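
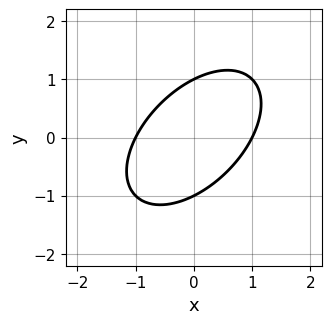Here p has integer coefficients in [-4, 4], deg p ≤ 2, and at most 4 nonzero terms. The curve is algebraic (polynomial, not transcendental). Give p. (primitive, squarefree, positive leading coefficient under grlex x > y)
x^2 - x*y + y^2 - 1

1. The degree is 2 — no degree-1 curve has this shape.
2. From the visible intercepts: the y-axis gridline crossings are at y ∈ {-1, 1}; among the integer gridlines, it crosses the x-axis at x ∈ {-1, 1}.
3. Together with the visible shape, these determine p as stated.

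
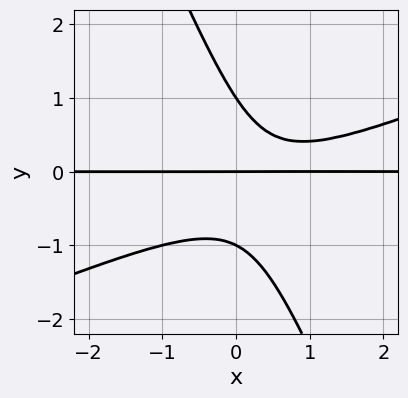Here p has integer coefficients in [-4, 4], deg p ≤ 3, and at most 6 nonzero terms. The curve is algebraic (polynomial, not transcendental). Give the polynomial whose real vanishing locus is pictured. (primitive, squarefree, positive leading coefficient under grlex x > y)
x^2*y - 2*x*y^2 - y^3 - x*y + y

deg p = 3.
Against the integer gridlines: every point of the x-axis in the box is on the curve; the y-axis gridline crossings are at y ∈ {-1, 0, 1}.
These observations pin down the coefficients.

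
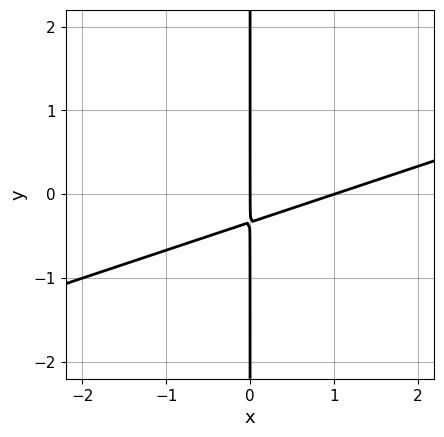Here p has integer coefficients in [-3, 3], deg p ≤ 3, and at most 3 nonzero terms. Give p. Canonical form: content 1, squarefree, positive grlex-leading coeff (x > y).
(a) Degree: no degree-1 curve has this shape, so deg p = 2.
(b) Observable constraints: every point of the y-axis in the box is on the curve; the x-axis gridline crossings are at x ∈ {0, 1}.
(c) The integer polynomial consistent with all of this is the stated p.

x^2 - 3*x*y - x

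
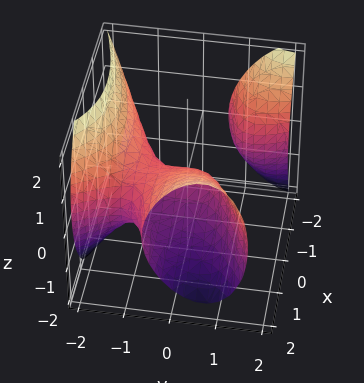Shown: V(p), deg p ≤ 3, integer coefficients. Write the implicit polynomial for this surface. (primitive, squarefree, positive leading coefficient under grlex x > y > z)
(a) I count 2 distinct pieces.
(b) Degree: a generic line meets the surface in up to 3 points, so deg p = 3.
(c) From the visible intercepts: it meets the x-axis at x = 0 (among the integer gridlines); one y-axis crossing is at y = 0; it crosses the z-axis at the gridline z = 0.
(d) The integer polynomial consistent with all of this is the stated p.

2*x^2*y - 2*x*y^2 - 2*y^3 - 3*z^2 + 3*x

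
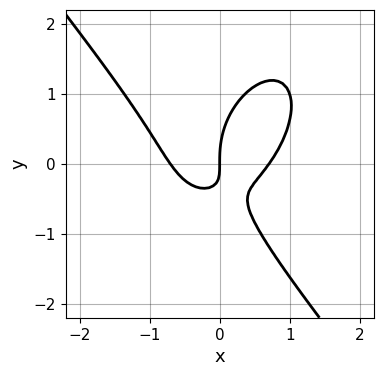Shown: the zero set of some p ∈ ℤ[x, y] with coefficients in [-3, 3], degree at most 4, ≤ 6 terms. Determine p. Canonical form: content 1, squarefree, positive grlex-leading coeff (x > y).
2*x^3 + y^3 - 2*x*y - x

First, the degree is 3 — no degree-2 curve has this shape.
Then, from the axis intercepts and sections: one y-axis crossing is at y = 0; it crosses the x-axis at the gridline x = 0.
Finally, the integer polynomial consistent with all of this is the stated p.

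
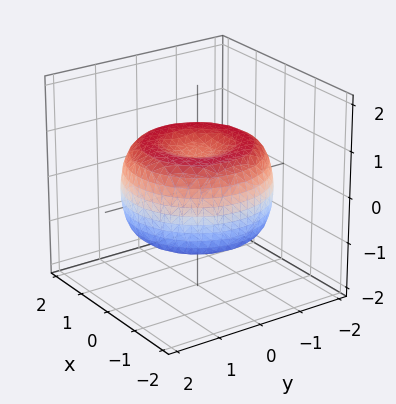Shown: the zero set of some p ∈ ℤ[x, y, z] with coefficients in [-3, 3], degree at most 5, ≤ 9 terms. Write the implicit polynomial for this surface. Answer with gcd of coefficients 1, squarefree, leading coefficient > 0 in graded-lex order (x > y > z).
1. deg p = 4.
2. Symmetries: rotational symmetry about the z-axis ⇒ p depends on x, y only through x² + y².
3. From the axis intercepts and sections: a circular section at z = -1 has radius exactly 1.
4. Fitting integer coefficients to these (and the overall shape) gives p.

x^4 + 2*x^2*y^2 + y^4 - 2*x^2 - 2*y^2 + 2*z^2 - 1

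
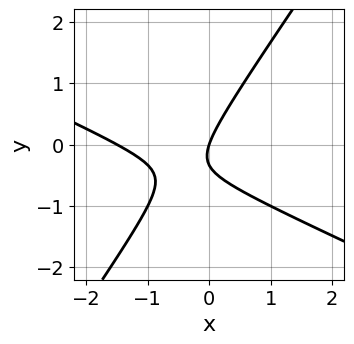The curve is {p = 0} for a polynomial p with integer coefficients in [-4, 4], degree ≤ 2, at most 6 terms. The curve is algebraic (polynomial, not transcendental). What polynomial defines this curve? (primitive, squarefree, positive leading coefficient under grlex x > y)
deg p = 2. A generic line meets the curve in up to 2 points.
Against the integer gridlines: it crosses the x-axis at the gridline x = 0; it crosses the y-axis at the gridline y = 0.
Fitting integer coefficients to these (and the overall shape) gives p.

2*x^2 + 3*x*y - 3*y^2 + 3*x - y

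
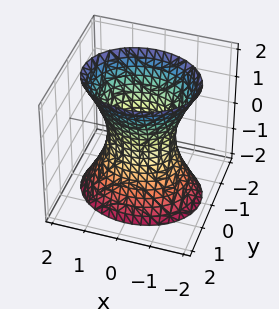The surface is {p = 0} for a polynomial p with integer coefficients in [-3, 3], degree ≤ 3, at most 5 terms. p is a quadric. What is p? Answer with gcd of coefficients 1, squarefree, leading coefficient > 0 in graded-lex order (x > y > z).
2*x^2 + 3*y^2 - z^2 - 2

1. The degree is 2 — an hourglass — one-sheet hyperboloid; a quadric.
2. Symmetries: mirror symmetry x ↦ −x ⇒ only even powers of x; it's symmetric under z → −z, forcing even powers of z; the y ↦ −y reflection is a symmetry, so y appears only in even powers.
3. Checking where it meets the axes: it misses every integer gridline on the z-axis; the x-axis gridline crossings are at x ∈ {-1, 1}.
4. Assembling these constraints gives the stated polynomial.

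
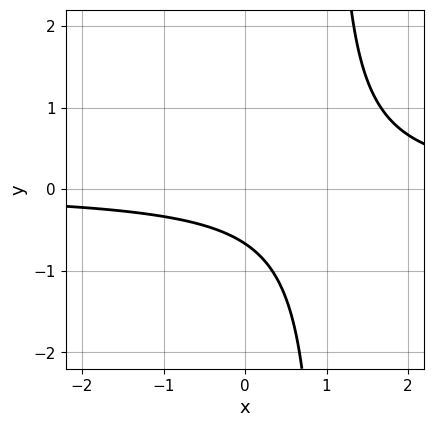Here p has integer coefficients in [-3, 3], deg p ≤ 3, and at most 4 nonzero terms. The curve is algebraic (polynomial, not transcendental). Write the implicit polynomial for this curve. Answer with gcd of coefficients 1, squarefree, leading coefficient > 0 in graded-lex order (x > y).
3*x*y - 3*y - 2

1. deg p = 2. A generic line meets the curve in up to 2 points.
2. Reading off the gridlines: the curve avoids every integer x-axis point in the box.
3. Together with the visible shape, these determine p as stated.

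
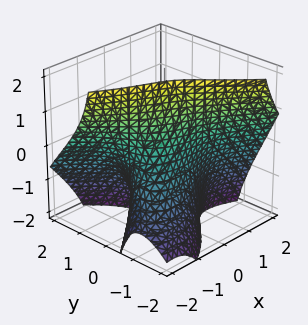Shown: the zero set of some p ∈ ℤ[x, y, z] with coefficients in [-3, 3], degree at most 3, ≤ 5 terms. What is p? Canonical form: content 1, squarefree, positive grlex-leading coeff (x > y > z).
x^3 - 3*x*y*z + 2*y^3 + y*z + 2

1. Degree: a generic line meets the surface in up to 3 points, so deg p = 3.
2. Against the integer gridlines: it crosses the y-axis at the gridline y = -1; no z-intercept at any integer in the box.
3. Assembling these constraints gives the stated polynomial.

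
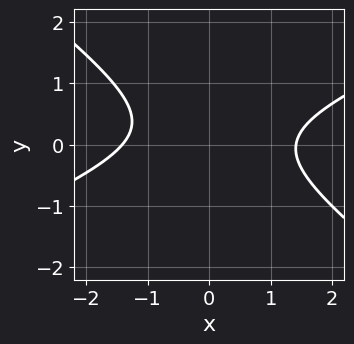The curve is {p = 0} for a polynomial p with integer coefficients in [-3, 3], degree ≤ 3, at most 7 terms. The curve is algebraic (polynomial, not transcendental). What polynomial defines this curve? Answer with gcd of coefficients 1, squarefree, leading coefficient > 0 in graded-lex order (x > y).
1. Degree: the shape is more complex than any degree-1 curve, so deg p = 2.
2. Against the integer gridlines: no y-intercept at any integer in the box.
3. Together with the visible shape, these determine p as stated.

x^2 - x*y - 3*y^2 + y - 2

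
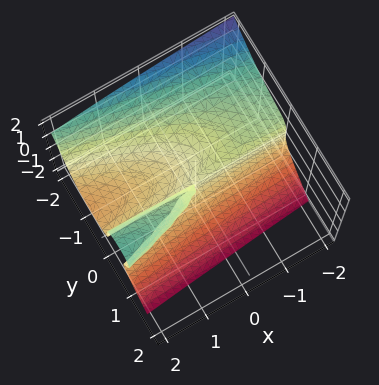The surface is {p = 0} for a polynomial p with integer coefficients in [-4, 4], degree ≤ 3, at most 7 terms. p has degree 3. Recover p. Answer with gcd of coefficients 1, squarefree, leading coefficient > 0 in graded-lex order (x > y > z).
3*y^3 + 2*z^3 - 2*x*y + 3*y^2 - 3*y*z

The degree is 3 — no degree-2 surface has this shape.
From the visible intercepts: among the integer gridlines, it crosses the y-axis at y ∈ {-1, 0}; it meets the z-axis at z = 0 (among the integer gridlines); every point of the x-axis in the box is on the surface.
The integer polynomial consistent with all of this is the stated p.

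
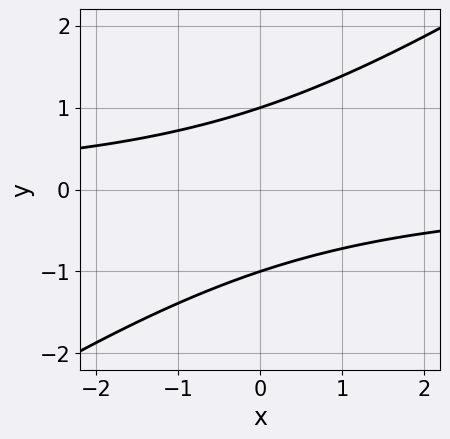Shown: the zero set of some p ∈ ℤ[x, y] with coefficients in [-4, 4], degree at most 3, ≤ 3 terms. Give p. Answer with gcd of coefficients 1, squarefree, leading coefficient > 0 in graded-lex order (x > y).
2*x*y - 3*y^2 + 3

(a) Degree: the shape is more complex than any degree-1 curve, so deg p = 2.
(b) Observable constraints: it misses every integer gridline on the x-axis; among the integer gridlines, it crosses the y-axis at y ∈ {-1, 1}.
(c) Together with the visible shape, these determine p as stated.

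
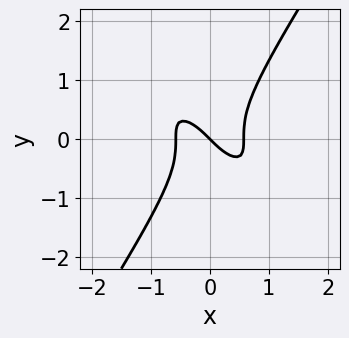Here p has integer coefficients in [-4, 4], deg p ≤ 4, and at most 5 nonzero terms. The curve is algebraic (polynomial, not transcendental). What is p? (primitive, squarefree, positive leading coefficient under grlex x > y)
1. Degree: no degree-2 curve has this shape, so deg p = 3.
2. Checking where it meets the axes: it crosses the x-axis at the gridline x = 0; one y-axis crossing is at y = 0.
3. Assembling these constraints gives the stated polynomial.

3*x^3 + 3*x^2*y - 2*y^3 - x - y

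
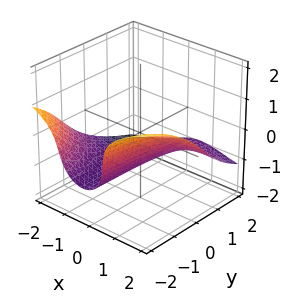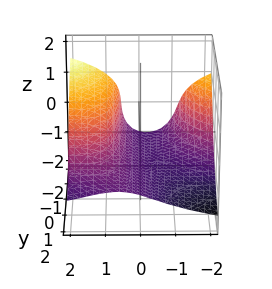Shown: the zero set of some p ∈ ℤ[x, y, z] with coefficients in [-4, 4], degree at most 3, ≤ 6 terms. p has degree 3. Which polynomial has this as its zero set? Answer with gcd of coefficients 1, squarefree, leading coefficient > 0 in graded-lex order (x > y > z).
1. Degree: a generic line meets the surface in up to 3 points, so deg p = 3.
2. Observable constraints: it meets the z-axis at z = -1 (among the integer gridlines); one x-axis crossing is at x = 1; no y-intercept at any integer in the box.
3. Together with the visible shape, these determine p as stated.

2*x^2*y + 2*x^2*z + 3*z^3 - 3*x + 3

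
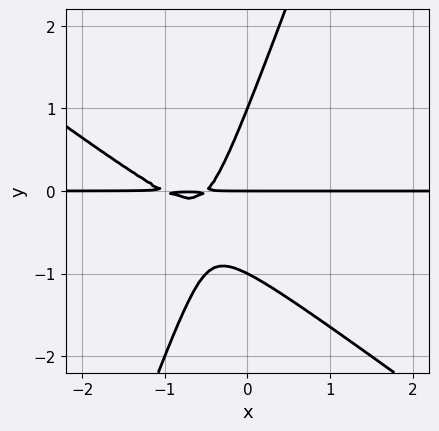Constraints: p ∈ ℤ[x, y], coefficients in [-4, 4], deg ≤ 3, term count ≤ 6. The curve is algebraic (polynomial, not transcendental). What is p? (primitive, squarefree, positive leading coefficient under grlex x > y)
First, deg p = 3. The shape is more complex than any degree-2 curve.
Then, observable constraints: the y-axis gridline crossings are at y ∈ {-1, 0, 1}; every point of the x-axis in the box is on the curve.
Finally, together with the visible shape, these determine p as stated.

2*x^2*y + 2*x*y^2 - y^3 + 3*x*y + y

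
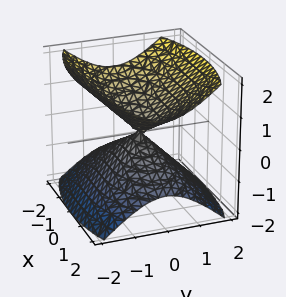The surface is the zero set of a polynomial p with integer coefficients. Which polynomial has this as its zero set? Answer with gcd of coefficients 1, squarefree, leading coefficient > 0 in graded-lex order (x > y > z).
(a) I count 2 distinct pieces. They look like related sheets of one shape, so recover p as a whole.
(b) The degree is 2 — a double cone through the origin; a quadric.
(c) Symmetries: the z ↦ −z reflection is a symmetry, so z appears only in even powers; it's symmetric under x → −x, forcing even powers of x; mirror symmetry y ↦ −y ⇒ only even powers of y.
(d) Against the integer gridlines: it crosses the y-axis at the gridline y = 0; one z-axis crossing is at z = 0; it meets the x-axis at x = 0 (among the integer gridlines).
(e) Putting this together gives p.

x^2 + 3*y^2 - 3*z^2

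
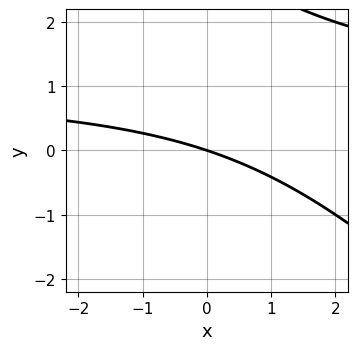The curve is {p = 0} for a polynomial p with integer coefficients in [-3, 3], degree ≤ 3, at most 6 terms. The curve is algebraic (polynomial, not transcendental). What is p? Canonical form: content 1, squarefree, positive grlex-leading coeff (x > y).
x*y + y^2 - x - 3*y

First, degree: a generic line meets the curve in up to 2 points, so deg p = 2.
Then, reading off the gridlines: it meets the y-axis at y = 0 (among the integer gridlines); one x-axis crossing is at x = 0.
Finally, matching integer coefficients to the picture gives p.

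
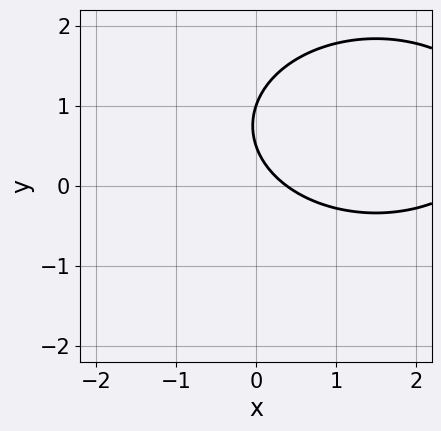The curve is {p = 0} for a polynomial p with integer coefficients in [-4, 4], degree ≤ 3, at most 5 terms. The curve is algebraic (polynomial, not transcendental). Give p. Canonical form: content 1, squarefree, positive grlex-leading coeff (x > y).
x^2 + 2*y^2 - 3*x - 3*y + 1

(a) deg p = 2.
(b) From the axis intercepts and sections: it crosses the y-axis at the gridline y = 1.
(c) Solving for integer coefficients yields p as stated.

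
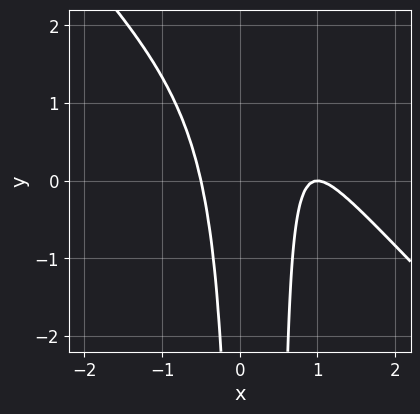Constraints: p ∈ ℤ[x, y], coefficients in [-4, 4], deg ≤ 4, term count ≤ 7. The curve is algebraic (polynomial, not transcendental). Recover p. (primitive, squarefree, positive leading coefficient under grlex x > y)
(a) Degree: the shape is more complex than any degree-2 curve, so deg p = 3.
(b) Checking where it meets the axes: it misses every integer gridline on the y-axis; it crosses the x-axis at the gridline x = 1.
(c) Assembling these constraints gives the stated polynomial.

2*x^3 + 2*x^2*y - 3*x^2 - x*y + 1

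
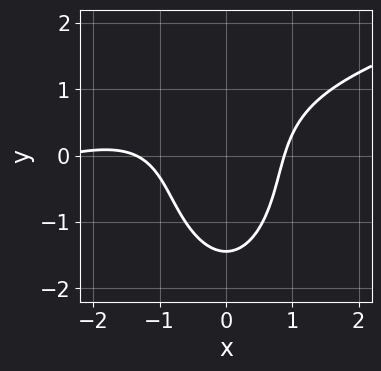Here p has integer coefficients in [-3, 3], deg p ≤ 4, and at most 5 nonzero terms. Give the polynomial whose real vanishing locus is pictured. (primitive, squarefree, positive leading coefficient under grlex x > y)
(a) Degree: no degree-2 curve has this shape, so deg p = 3.
(b) The integer polynomial consistent with all of this is the stated p.

x^3 - 3*x^2*y - y^3 + 3*x^2 - 3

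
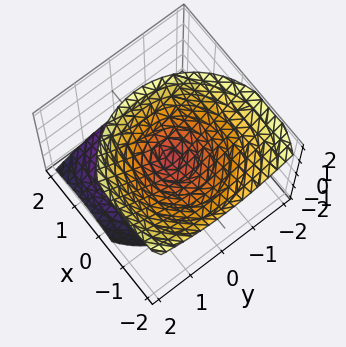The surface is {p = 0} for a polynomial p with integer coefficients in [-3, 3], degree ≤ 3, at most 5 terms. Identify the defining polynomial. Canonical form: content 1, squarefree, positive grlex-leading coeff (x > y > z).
(a) I count 2 distinct pieces.
(b) deg p = 2.
(c) Against the integer gridlines: it meets the x-axis at x = 0 (among the integer gridlines); it crosses the z-axis at the gridline z = 0.
(d) Fitting integer coefficients to these (and the overall shape) gives p.

x^2 + x*z + y^2 - z^2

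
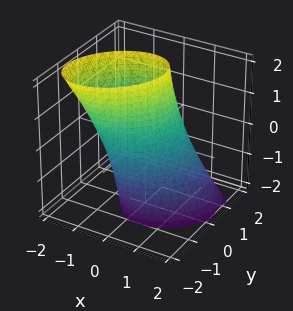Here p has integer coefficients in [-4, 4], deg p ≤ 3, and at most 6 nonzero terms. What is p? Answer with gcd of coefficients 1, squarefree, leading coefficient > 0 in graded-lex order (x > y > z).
3*x^2 - 2*x*y + 2*x*z + 3*y^2 - 3

First, the degree is 2 — no degree-1 surface has this shape.
Next, reading off the gridlines: among the integer gridlines, it crosses the y-axis at y ∈ {-1, 1}; the surface avoids every integer z-axis point in the box; among the integer gridlines, it crosses the x-axis at x ∈ {-1, 1}.
Finally, assembling these constraints gives the stated polynomial.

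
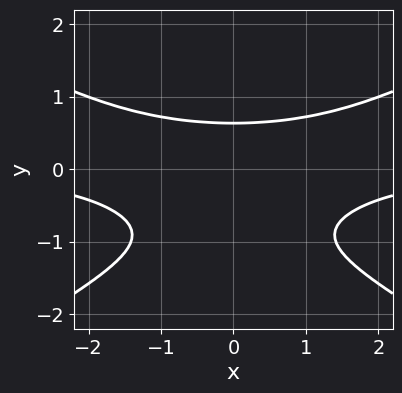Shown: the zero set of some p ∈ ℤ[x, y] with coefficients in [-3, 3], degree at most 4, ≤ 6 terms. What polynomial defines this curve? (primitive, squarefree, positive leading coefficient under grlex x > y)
First, deg p = 3. A generic line meets the curve in up to 3 points.
Next, symmetries: it's symmetric under x → −x, forcing even powers of x.
Next, checking where it meets the axes: no x-intercept at any integer in the box.
Finally, putting this together gives p.

x^2*y - 3*y^3 - 3*y^2 + 2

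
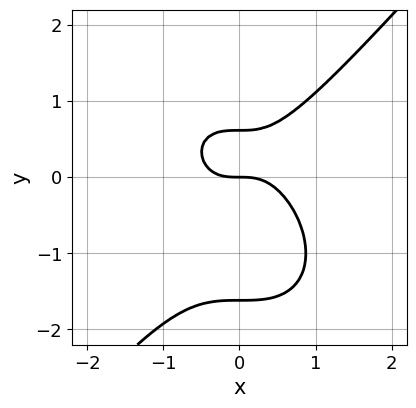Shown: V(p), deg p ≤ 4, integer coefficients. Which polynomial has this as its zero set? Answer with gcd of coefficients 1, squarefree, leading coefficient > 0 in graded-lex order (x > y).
3*x^3 - 2*y^3 - 2*y^2 + 2*y

1. deg p = 3. The shape is more complex than any degree-2 curve.
2. From the axis intercepts and sections: one y-axis crossing is at y = 0; it crosses the x-axis at the gridline x = 0.
3. Fitting integer coefficients to these (and the overall shape) gives p.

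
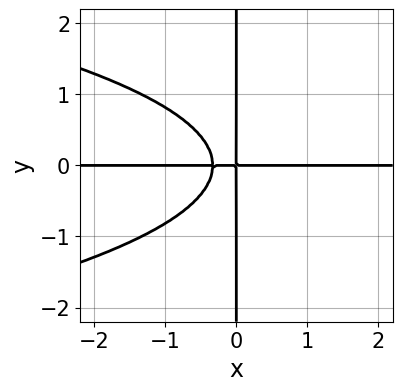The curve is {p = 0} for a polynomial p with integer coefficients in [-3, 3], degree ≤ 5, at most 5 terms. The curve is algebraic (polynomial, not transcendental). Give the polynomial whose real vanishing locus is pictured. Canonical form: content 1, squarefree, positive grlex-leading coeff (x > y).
The degree is 4 — no degree-3 curve has this shape.
Against the integer gridlines: every point of the x-axis in the box is on the curve; every point of the y-axis in the box is on the curve.
Solving for integer coefficients yields p as stated.

3*x*y^3 + 3*x^2*y + x*y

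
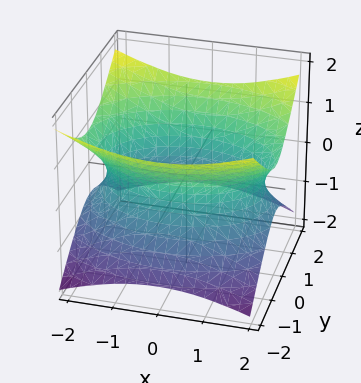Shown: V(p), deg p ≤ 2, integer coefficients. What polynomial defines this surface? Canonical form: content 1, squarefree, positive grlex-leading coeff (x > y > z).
(a) deg p = 2.
(b) Symmetries: the y ↦ −y reflection is a symmetry, so y appears only in even powers; the x ↦ −x reflection is a symmetry, so x appears only in even powers; it's symmetric under z → −z, forcing even powers of z.
(c) From the axis intercepts and sections: no z-intercept at any integer in the box.
(d) Solving for integer coefficients yields p as stated.

x^2 + 2*y^2 - 3*z^2 - 3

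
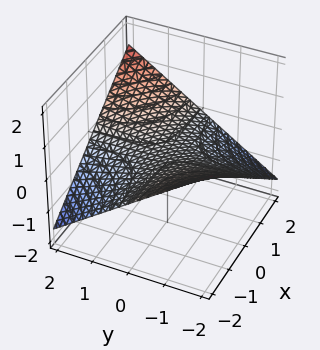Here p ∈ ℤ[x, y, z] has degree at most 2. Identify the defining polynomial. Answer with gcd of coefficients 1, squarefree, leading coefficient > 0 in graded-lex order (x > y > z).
x*y - 3*z

First, degree: a saddle surface; a quadric, so deg p = 2.
Then, from the axis intercepts and sections: every point of the y-axis in the box is on the surface; the visible x-axis segment lies entirely on the surface; one z-axis crossing is at z = 0.
Finally, these observations pin down the coefficients.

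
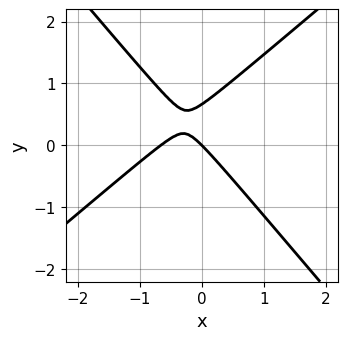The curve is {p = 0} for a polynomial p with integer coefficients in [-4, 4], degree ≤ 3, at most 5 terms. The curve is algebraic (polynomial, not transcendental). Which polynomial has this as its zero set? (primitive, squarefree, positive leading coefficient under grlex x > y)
The degree is 2 — a generic line meets the curve in up to 2 points.
Reading off the gridlines: one x-axis crossing is at x = 0; one y-axis crossing is at y = 0.
Matching integer coefficients to the picture gives p.

3*x^2 - x*y - 3*y^2 + 2*x + 2*y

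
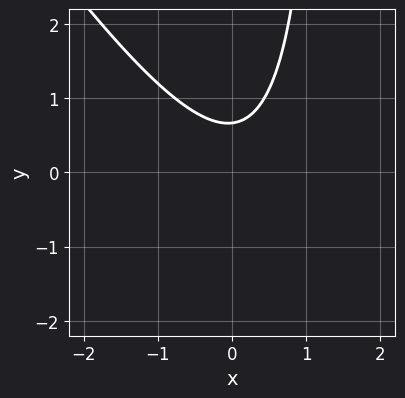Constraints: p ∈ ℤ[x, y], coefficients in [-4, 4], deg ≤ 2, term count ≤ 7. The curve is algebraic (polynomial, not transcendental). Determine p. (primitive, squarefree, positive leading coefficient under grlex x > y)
(a) deg p = 2. No degree-1 curve has this shape.
(b) From the axis intercepts and sections: the curve avoids every integer x-axis point in the box.
(c) Assembling these constraints gives the stated polynomial.

3*x^2 + 2*x*y - x - 3*y + 2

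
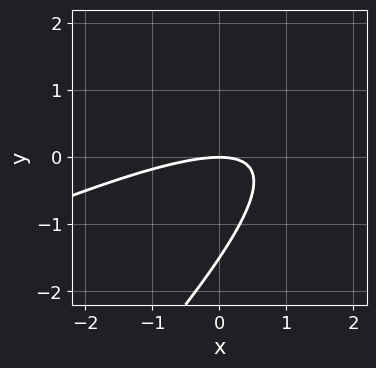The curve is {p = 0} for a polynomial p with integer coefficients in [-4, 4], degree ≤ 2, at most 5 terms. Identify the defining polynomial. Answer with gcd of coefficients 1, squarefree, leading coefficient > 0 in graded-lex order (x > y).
x^2 - 3*x*y + 2*y^2 + 3*y

(a) Degree: the shape is more complex than any degree-1 curve, so deg p = 2.
(b) From the axis intercepts and sections: one y-axis crossing is at y = 0; it meets the x-axis at x = 0 (among the integer gridlines).
(c) Assembling these constraints gives the stated polynomial.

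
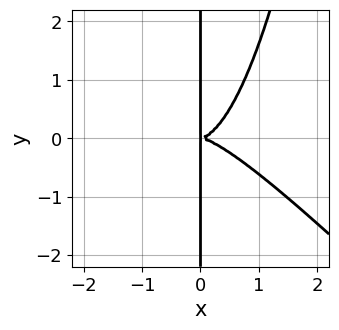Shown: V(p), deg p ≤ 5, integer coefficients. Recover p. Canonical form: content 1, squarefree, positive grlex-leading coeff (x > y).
(a) The degree is 4 — a generic line meets the curve in up to 4 points.
(b) Reading off the gridlines: the visible y-axis segment lies entirely on the curve.
(c) Putting this together gives p.

x^4 + x^3*y - x*y^2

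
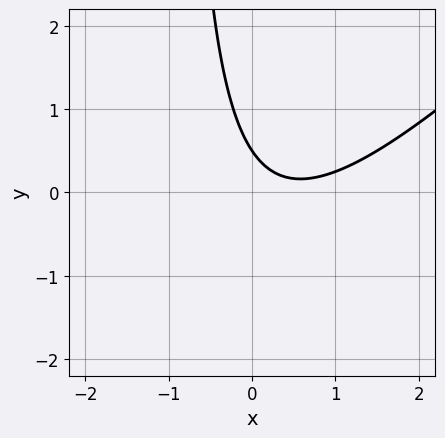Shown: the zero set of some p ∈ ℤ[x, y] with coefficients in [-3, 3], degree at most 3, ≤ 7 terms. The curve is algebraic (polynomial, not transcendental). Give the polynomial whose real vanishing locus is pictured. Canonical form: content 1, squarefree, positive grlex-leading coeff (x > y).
2*x^2 - 2*x*y - 2*x - 2*y + 1

1. The degree is 2 — a generic line meets the curve in up to 2 points.
2. Reading off the gridlines: it misses every integer gridline on the x-axis.
3. These observations pin down the coefficients.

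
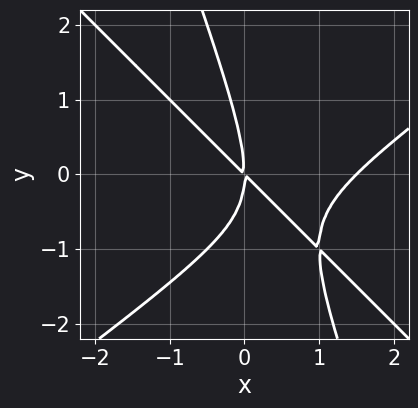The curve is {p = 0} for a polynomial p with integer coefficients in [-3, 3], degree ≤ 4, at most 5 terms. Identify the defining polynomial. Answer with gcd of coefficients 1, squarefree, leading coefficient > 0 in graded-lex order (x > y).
2*x^3 - 3*x*y^2 - y^3 - 3*x^2 - 3*x*y

First, degree: a generic line meets the curve in up to 3 points, so deg p = 3.
Then, checking where it meets the axes: one y-axis crossing is at y = 0; it meets the x-axis at x = 0 (among the integer gridlines).
Finally, fitting integer coefficients to these (and the overall shape) gives p.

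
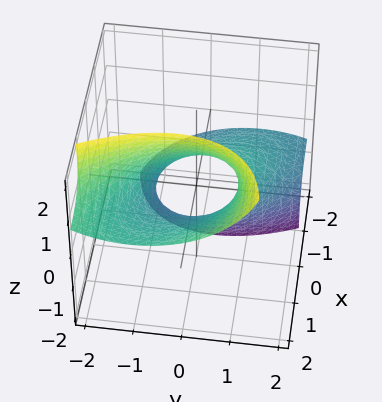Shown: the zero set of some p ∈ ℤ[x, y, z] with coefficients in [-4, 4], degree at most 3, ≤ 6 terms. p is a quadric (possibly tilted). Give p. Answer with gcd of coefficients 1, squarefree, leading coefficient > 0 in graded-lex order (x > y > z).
x^2 + x*y - 3*x*z + y^2 + z^2 - 1

First, degree: a generic line meets the surface in up to 2 points, so deg p = 2.
Next, from the visible intercepts: among the integer gridlines, it crosses the z-axis at z ∈ {-1, 1}; among the integer gridlines, it crosses the x-axis at x ∈ {-1, 1}; the y-axis gridline crossings are at y ∈ {-1, 1}.
Finally, fitting integer coefficients to these (and the overall shape) gives p.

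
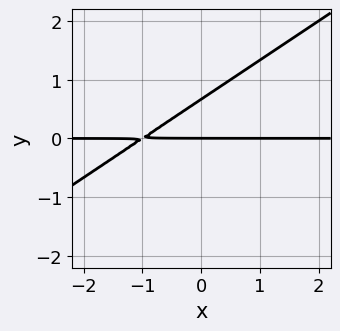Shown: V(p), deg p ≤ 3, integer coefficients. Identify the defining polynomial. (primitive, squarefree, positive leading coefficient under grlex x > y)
(a) Degree: no degree-1 curve has this shape, so deg p = 2.
(b) Checking where it meets the axes: it crosses the y-axis at the gridline y = 0; every point of the x-axis in the box is on the curve.
(c) The integer polynomial consistent with all of this is the stated p.

2*x*y - 3*y^2 + 2*y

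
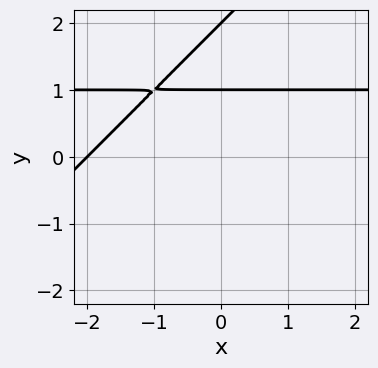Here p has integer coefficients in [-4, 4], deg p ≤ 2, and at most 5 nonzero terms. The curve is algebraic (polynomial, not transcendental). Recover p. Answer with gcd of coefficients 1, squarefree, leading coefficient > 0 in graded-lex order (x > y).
x*y - y^2 - x + 3*y - 2

1. The degree is 2 — the shape is more complex than any degree-1 curve.
2. Observable constraints: it meets the x-axis at x = -2 (among the integer gridlines); the y-axis gridline crossings are at y ∈ {1, 2}.
3. Assembling these constraints gives the stated polynomial.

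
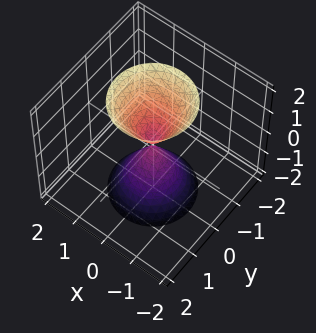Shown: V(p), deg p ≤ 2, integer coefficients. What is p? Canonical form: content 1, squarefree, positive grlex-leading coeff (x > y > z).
3*x^2 + 3*y^2 - z^2

(a) There are 2 components. They look like related sheets of one shape, so recover p as a whole.
(b) The degree is 2 — two nappes meeting at a single point; a quadric.
(c) Symmetries: mirror symmetry z ↦ −z ⇒ only even powers of z; rotational symmetry about the z-axis ⇒ p depends on x, y only through x² + y².
(d) From the visible intercepts: a circular section at z = -1 has radius between 0 and 1; one y-axis crossing is at y = 0.
(e) Putting this together gives p.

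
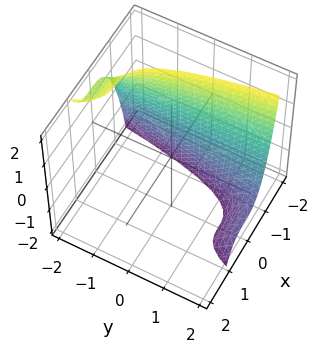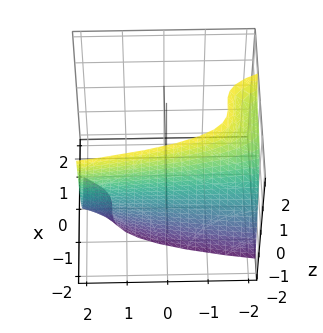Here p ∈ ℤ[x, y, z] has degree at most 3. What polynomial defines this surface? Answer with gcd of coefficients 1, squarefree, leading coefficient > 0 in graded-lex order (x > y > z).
Degree: a generic line meets the surface in up to 3 points, so deg p = 3.
Checking where it meets the axes: it misses every integer gridline on the z-axis; it misses every integer gridline on the y-axis.
Putting this together gives p.

2*x^3 + y*z + 3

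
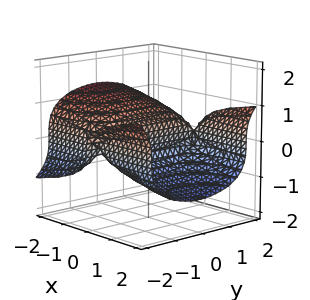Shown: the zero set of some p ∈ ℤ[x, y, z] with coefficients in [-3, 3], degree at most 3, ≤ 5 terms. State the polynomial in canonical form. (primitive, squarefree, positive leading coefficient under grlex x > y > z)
deg p = 3. The shape is more complex than any degree-2 surface.
From the axis intercepts and sections: it crosses the z-axis at the gridline z = 0; it crosses the x-axis at the gridline x = 0.
Assembling these constraints gives the stated polynomial. Check: (0, 2, 0) on the y-axis lies on the surface, and p(0, 2, 0) = 0. ✓

x*y^2 - 3*z^3 - 3*x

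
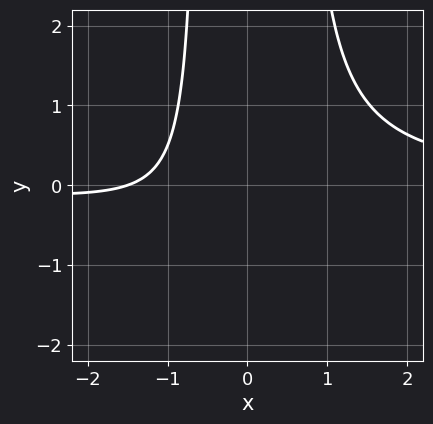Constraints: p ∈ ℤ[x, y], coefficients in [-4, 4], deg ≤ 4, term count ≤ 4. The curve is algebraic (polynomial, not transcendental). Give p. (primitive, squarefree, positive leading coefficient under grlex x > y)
3*x^2*y - 2*x - y - 3

(a) The degree is 3 — a generic line meets the curve in up to 3 points.
(b) Reading off the gridlines: it misses every integer gridline on the y-axis.
(c) Putting this together gives p.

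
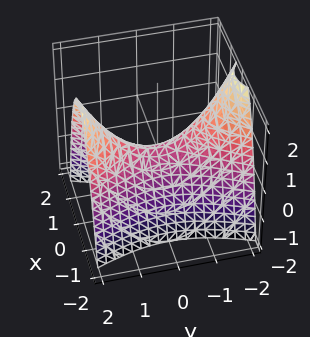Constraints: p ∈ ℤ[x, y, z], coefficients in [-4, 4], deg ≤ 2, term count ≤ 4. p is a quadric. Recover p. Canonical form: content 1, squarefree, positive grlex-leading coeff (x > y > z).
3*x^2 - y^2 + 2*z

First, deg p = 2.
Next, symmetries: the y ↦ −y reflection is a symmetry, so y appears only in even powers; the x ↦ −x reflection is a symmetry, so x appears only in even powers.
Then, from the visible intercepts: it crosses the y-axis at the gridline y = 0; one z-axis crossing is at z = 0.
Finally, putting this together gives p.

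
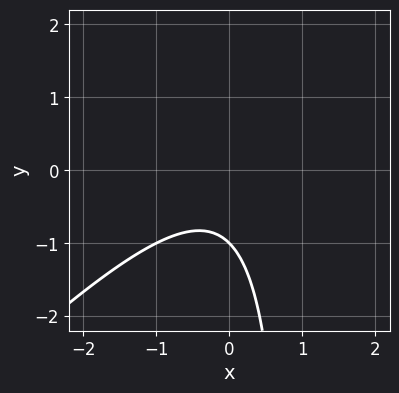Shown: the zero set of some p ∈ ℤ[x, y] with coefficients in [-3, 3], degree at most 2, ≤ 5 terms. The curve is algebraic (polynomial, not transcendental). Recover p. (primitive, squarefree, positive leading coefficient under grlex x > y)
x^2 - x*y + y + 1

1. Degree: a generic line meets the curve in up to 2 points, so deg p = 2.
2. Checking where it meets the axes: it meets the y-axis at y = -1 (among the integer gridlines); no x-intercept at any integer in the box.
3. Solving for integer coefficients yields p as stated.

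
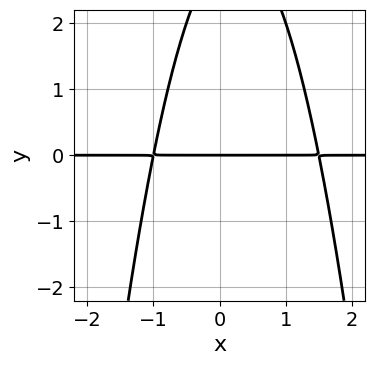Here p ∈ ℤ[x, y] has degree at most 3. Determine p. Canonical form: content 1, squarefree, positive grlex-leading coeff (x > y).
1. deg p = 3. No degree-2 curve has this shape.
2. From the visible intercepts: it meets the y-axis at y = 0 (among the integer gridlines); the visible x-axis segment lies entirely on the curve.
3. Matching integer coefficients to the picture gives p.

2*x^2*y - x*y + y^2 - 3*y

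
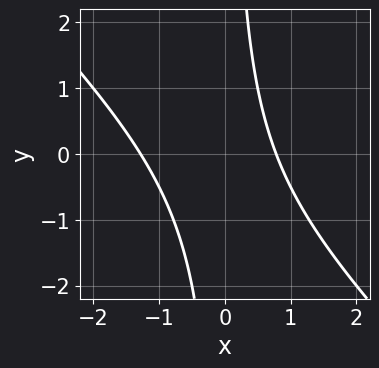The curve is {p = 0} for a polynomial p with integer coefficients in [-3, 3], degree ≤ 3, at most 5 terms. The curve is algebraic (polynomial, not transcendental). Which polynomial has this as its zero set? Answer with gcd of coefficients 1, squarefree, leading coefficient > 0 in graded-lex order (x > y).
2*x^2 + 2*x*y + x - 2

Degree: a generic line meets the curve in up to 2 points, so deg p = 2.
Against the integer gridlines: it misses every integer gridline on the y-axis.
Assembling these constraints gives the stated polynomial.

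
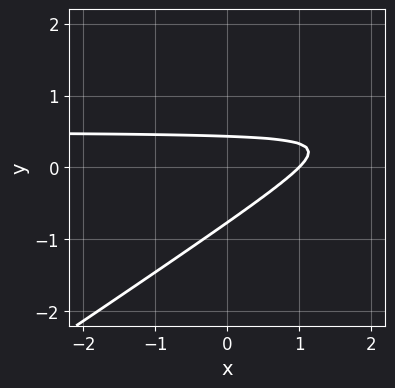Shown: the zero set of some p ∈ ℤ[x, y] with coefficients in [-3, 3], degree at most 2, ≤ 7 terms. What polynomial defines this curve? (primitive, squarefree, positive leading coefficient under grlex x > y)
(a) deg p = 2. The shape is more complex than any degree-1 curve.
(b) Checking where it meets the axes: it crosses the x-axis at the gridline x = 1.
(c) Putting this together gives p.

2*x*y - 3*y^2 - x - y + 1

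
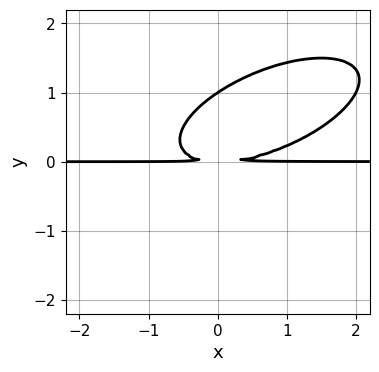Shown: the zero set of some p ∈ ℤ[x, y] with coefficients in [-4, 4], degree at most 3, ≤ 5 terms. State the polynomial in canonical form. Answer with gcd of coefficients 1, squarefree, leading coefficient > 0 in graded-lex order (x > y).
x^2*y - 2*x*y^2 + 3*y^3 - 3*y^2

(a) deg p = 3.
(b) Reading off the gridlines: every point of the x-axis in the box is on the curve; it crosses the y-axis at the gridline y = 1.
(c) The integer polynomial consistent with all of this is the stated p.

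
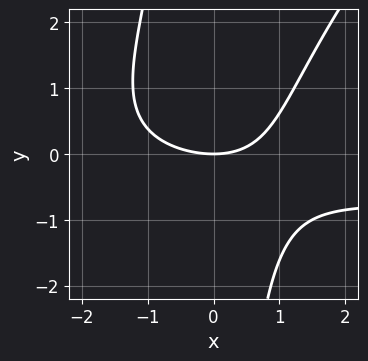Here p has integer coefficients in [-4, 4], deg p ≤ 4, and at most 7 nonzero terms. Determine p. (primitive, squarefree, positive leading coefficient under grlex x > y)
1. Degree: a generic line meets the curve in up to 3 points, so deg p = 3.
2. Checking where it meets the axes: it crosses the y-axis at the gridline y = 0; it crosses the x-axis at the gridline x = 0.
3. Assembling these constraints gives the stated polynomial.

x^2*y - x*y^2 + x^2 + x*y - 3*y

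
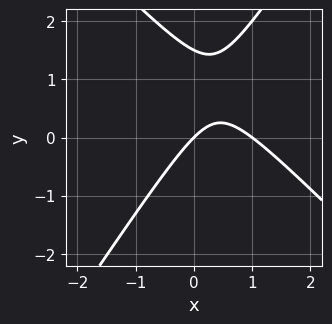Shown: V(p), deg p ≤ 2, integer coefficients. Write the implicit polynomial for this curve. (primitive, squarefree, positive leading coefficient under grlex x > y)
3*x^2 + x*y - 2*y^2 - 3*x + 3*y

First, degree: no degree-1 curve has this shape, so deg p = 2.
Next, observable constraints: it meets the y-axis at y = 0 (among the integer gridlines); among the integer gridlines, it crosses the x-axis at x ∈ {0, 1}.
Finally, matching integer coefficients to the picture gives p.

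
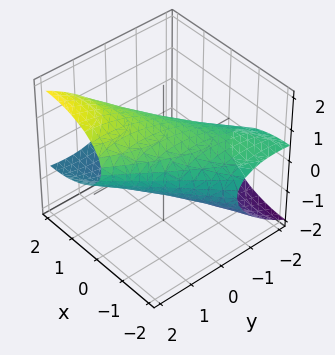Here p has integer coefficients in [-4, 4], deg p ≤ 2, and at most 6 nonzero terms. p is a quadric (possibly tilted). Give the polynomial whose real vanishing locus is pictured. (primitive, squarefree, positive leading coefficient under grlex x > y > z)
x^2 - 2*x*y + y^2 - 2*y*z + 3*z^2 - 3

deg p = 2.
Against the integer gridlines: the z-axis gridline crossings are at z ∈ {-1, 1}.
Matching integer coefficients to the picture gives p.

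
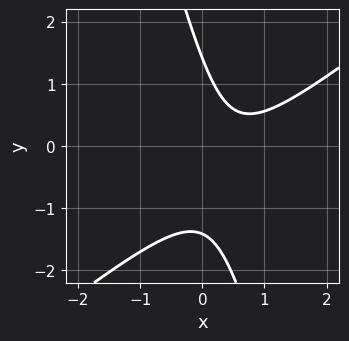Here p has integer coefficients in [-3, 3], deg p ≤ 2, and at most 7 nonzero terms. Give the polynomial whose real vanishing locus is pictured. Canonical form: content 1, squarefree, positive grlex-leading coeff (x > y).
The degree is 2 — no degree-1 curve has this shape.
Reading off the gridlines: no x-intercept at any integer in the box.
Matching integer coefficients to the picture gives p.

3*x^2 - 3*x*y - y^2 - 3*x + 2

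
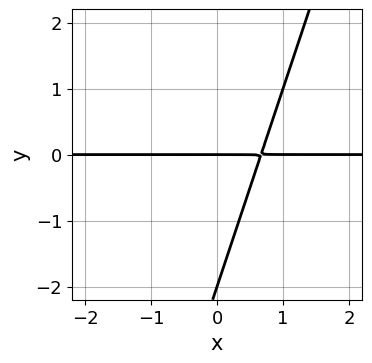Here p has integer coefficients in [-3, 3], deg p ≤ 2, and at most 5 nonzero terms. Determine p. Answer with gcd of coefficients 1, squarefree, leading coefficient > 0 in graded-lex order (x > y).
3*x*y - y^2 - 2*y

(a) Degree: no degree-1 curve has this shape, so deg p = 2.
(b) From the visible intercepts: among the integer gridlines, it crosses the y-axis at y ∈ {-2, 0}; every point of the x-axis in the box is on the curve.
(c) Matching integer coefficients to the picture gives p.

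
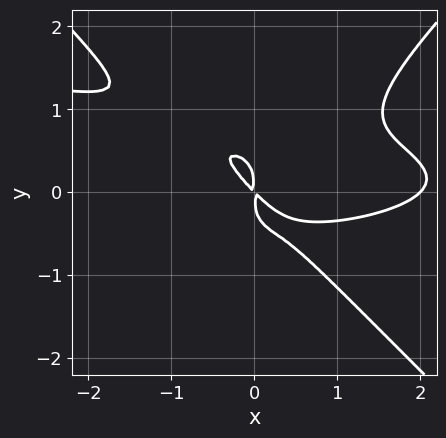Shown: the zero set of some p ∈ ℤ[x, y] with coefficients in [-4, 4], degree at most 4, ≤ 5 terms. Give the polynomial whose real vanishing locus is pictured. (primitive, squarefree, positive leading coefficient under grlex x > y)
3*x^2*y^2 - 3*y^4 + x^3 - 2*x^2 - 2*x*y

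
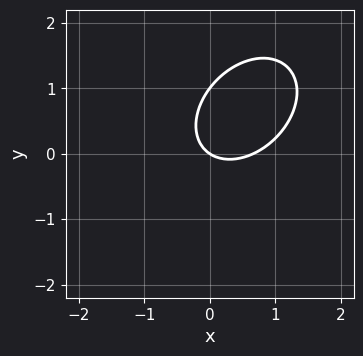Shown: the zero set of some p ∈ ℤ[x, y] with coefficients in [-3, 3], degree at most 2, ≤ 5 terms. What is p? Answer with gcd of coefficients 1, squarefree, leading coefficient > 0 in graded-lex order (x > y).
3*x^2 - 2*x*y + 3*y^2 - 2*x - 3*y

The degree is 2 — a generic line meets the curve in up to 2 points.
From the axis intercepts and sections: the y-axis gridline crossings are at y ∈ {0, 1}; it meets the x-axis at x = 0 (among the integer gridlines).
Matching integer coefficients to the picture gives p.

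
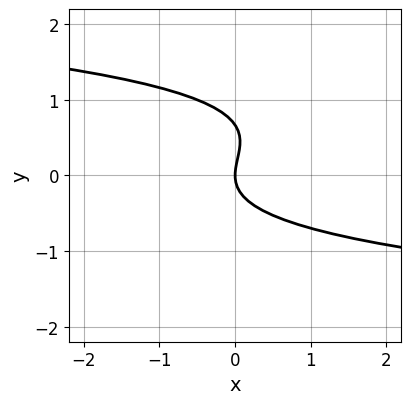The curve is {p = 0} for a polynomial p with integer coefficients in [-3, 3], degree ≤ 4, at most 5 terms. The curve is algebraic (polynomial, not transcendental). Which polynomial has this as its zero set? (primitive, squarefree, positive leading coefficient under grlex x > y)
3*y^3 - 2*y^2 + 2*x

The degree is 3 — a generic line meets the curve in up to 3 points.
Reading off the gridlines: it meets the y-axis at y = 0 (among the integer gridlines); one x-axis crossing is at x = 0.
Assembling these constraints gives the stated polynomial.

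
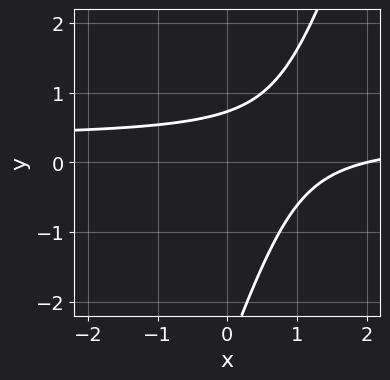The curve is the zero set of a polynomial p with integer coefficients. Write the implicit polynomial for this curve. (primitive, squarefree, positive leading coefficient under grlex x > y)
3*x*y - y^2 - x - 2*y + 2

First, deg p = 2. The shape is more complex than any degree-1 curve.
Next, observable constraints: it meets the x-axis at x = 2 (among the integer gridlines).
Finally, matching integer coefficients to the picture gives p.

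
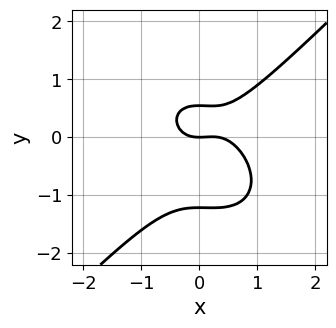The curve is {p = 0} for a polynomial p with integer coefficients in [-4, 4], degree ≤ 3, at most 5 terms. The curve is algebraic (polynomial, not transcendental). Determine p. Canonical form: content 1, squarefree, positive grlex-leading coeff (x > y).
1. Degree: a generic line meets the curve in up to 3 points, so deg p = 3.
2. From the visible intercepts: one y-axis crossing is at y = 0; it crosses the x-axis at the gridline x = 0.
3. Solving for integer coefficients yields p as stated.

3*x^3 - 3*y^3 - x^2 - 2*y^2 + 2*y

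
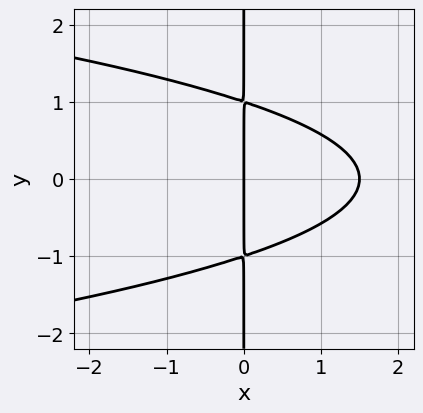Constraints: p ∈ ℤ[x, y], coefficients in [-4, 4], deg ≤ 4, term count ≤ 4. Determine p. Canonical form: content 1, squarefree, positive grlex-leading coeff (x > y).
3*x*y^2 + 2*x^2 - 3*x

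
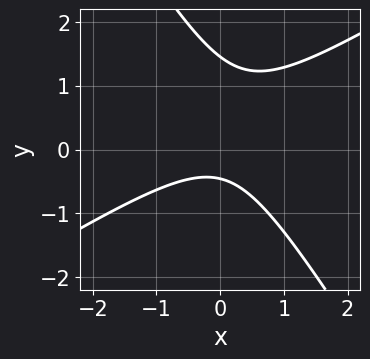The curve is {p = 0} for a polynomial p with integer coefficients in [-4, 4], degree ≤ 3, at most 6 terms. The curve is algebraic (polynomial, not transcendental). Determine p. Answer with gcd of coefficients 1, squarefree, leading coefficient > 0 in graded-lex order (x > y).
(a) deg p = 2.
(b) From the visible intercepts: no x-intercept at any integer in the box.
(c) Assembling these constraints gives the stated polynomial.

3*x^2 - 3*x*y - 3*y^2 + 3*y + 2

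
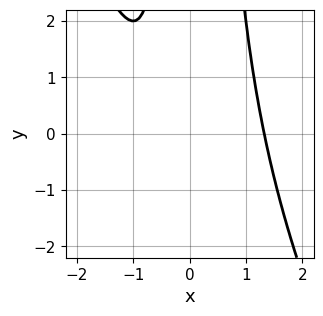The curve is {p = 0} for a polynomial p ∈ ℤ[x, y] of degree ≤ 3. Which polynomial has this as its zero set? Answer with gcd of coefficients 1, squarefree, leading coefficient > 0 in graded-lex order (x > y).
(a) Degree: the shape is more complex than any degree-2 curve, so deg p = 3.
(b) From the axis intercepts and sections: no y-intercept at any integer in the box.
(c) Matching integer coefficients to the picture gives p.

2*x^3 + x^2*y - 2*x - 2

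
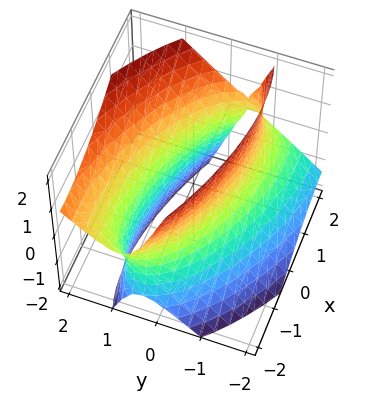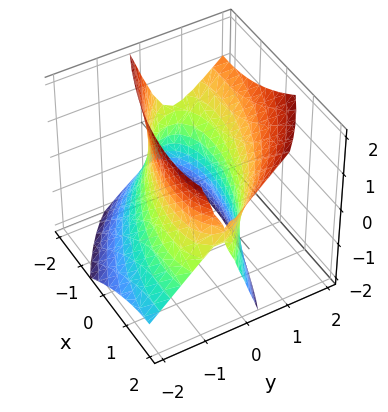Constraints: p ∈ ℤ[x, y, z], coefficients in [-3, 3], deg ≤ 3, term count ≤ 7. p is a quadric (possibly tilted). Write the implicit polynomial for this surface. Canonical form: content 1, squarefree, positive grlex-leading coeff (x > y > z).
1. Degree: a generic line meets the surface in up to 2 points, so deg p = 2.
2. Checking where it meets the axes: no z-intercept at any integer in the box; the y-axis gridline crossings are at y ∈ {-1, 1}.
3. Putting this together gives p.

x^2 + 2*x*y + 3*y^2 - 2*y*z - z^2 - 3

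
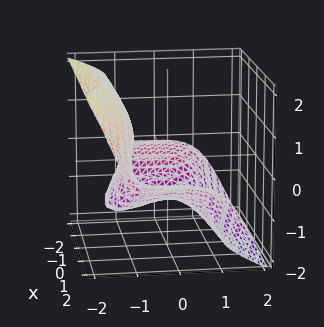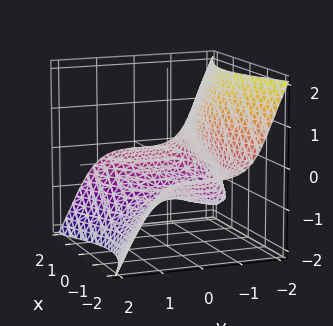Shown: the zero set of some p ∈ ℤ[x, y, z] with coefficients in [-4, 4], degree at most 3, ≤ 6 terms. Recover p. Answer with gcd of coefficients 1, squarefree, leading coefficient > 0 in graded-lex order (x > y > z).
3*x^2*z + 2*y^3 - 3*y^2*z + 2*z^3 + 2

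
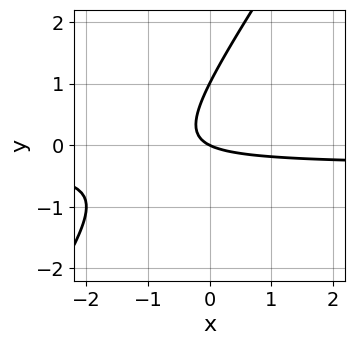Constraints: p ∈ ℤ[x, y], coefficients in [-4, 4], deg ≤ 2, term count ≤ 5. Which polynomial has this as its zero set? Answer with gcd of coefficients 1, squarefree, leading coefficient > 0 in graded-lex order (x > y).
(a) Degree: no degree-1 curve has this shape, so deg p = 2.
(b) Against the integer gridlines: one x-axis crossing is at x = 0; among the integer gridlines, it crosses the y-axis at y ∈ {0, 1}.
(c) Matching integer coefficients to the picture gives p.

3*x*y - 2*y^2 + x + 2*y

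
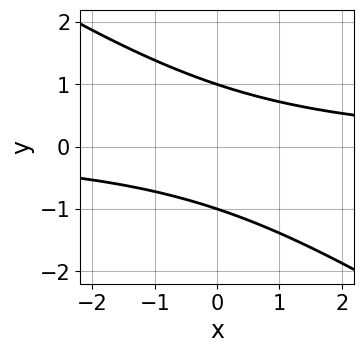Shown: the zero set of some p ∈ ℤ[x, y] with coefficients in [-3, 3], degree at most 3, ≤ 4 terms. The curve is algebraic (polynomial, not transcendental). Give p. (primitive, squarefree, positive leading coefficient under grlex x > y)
deg p = 2.
From the visible intercepts: the y-axis gridline crossings are at y ∈ {-1, 1}; it misses every integer gridline on the x-axis.
Putting this together gives p.

2*x*y + 3*y^2 - 3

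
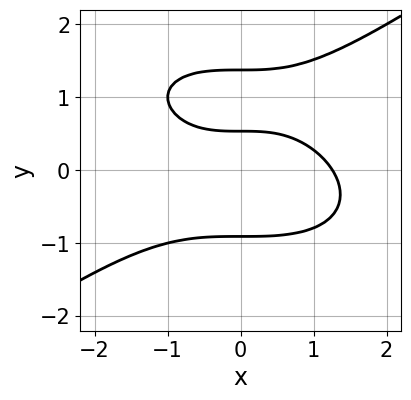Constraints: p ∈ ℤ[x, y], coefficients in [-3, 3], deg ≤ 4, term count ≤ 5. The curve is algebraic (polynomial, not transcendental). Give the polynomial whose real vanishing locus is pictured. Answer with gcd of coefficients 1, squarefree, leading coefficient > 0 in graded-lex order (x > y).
x^3 - 3*y^3 + 3*y^2 + 3*y - 2

(a) deg p = 3. No degree-2 curve has this shape.
(b) The integer polynomial consistent with all of this is the stated p.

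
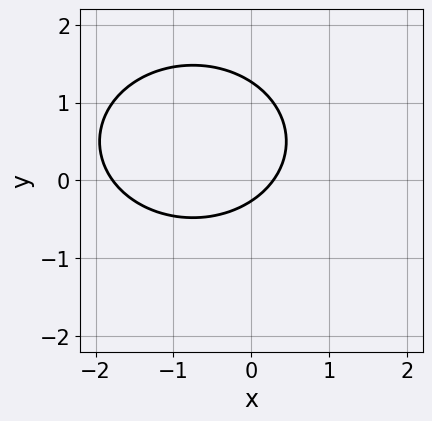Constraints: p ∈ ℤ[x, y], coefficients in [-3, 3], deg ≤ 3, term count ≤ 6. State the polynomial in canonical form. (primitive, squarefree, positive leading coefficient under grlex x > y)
(a) The degree is 2 — the shape is more complex than any degree-1 curve.
(b) Putting this together gives p.

2*x^2 + 3*y^2 + 3*x - 3*y - 1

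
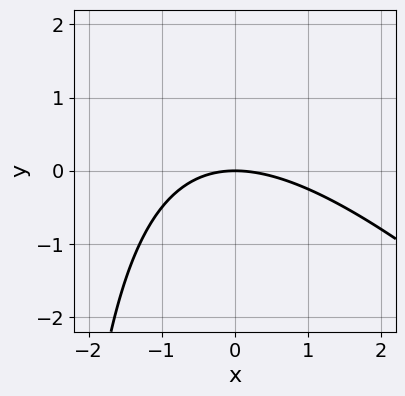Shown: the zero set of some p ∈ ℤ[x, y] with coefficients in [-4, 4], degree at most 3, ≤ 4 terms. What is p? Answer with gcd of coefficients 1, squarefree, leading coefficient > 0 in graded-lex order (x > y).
x^2 + x*y + 3*y

The degree is 2 — the shape is more complex than any degree-1 curve.
Checking where it meets the axes: it crosses the y-axis at the gridline y = 0; one x-axis crossing is at x = 0.
Matching integer coefficients to the picture gives p.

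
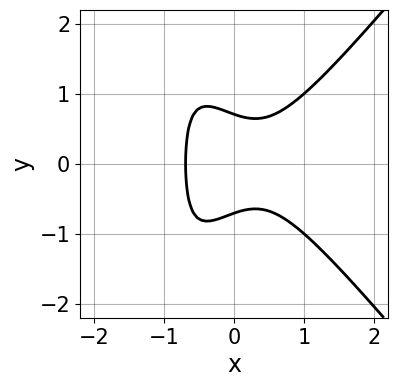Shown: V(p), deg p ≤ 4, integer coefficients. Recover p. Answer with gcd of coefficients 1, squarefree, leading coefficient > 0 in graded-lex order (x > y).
(a) The degree is 3 — a generic line meets the curve in up to 3 points.
(b) Symmetries: it's symmetric under y → −y, forcing even powers of y.
(c) Fitting integer coefficients to these (and the overall shape) gives p.

3*x^3 - 2*x*y^2 - 2*y^2 + 1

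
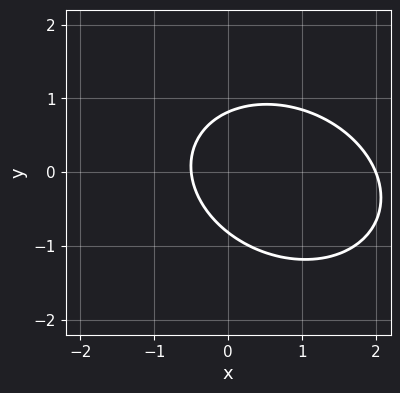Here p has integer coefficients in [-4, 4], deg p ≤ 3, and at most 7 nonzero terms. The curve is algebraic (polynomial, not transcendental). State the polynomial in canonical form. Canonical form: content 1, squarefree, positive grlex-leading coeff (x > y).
2*x^2 + x*y + 3*y^2 - 3*x - 2

First, degree: no degree-1 curve has this shape, so deg p = 2.
Next, from the visible intercepts: it meets the x-axis at x = 2 (among the integer gridlines).
Finally, these observations pin down the coefficients.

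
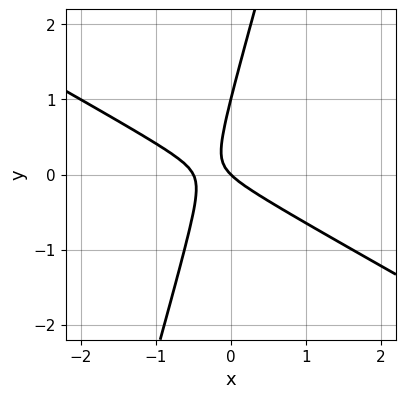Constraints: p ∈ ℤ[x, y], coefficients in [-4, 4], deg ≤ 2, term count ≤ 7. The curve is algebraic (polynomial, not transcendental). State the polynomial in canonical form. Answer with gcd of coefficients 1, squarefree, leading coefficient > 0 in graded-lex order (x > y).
2*x^2 + 3*x*y - y^2 + x + y

Degree: a generic line meets the curve in up to 2 points, so deg p = 2.
Checking where it meets the axes: it meets the x-axis at x = 0 (among the integer gridlines); among the integer gridlines, it crosses the y-axis at y ∈ {0, 1}.
The integer polynomial consistent with all of this is the stated p.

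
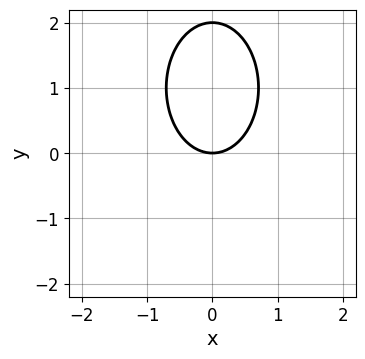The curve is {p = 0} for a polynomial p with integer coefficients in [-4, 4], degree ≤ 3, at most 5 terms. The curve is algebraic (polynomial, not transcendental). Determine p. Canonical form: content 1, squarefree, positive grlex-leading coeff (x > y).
2*x^2 + y^2 - 2*y

deg p = 2.
Symmetries: the x ↦ −x reflection is a symmetry, so x appears only in even powers.
Against the integer gridlines: it meets the x-axis at x = 0 (among the integer gridlines); the y-axis gridline crossings are at y ∈ {0, 2}.
Solving for integer coefficients yields p as stated.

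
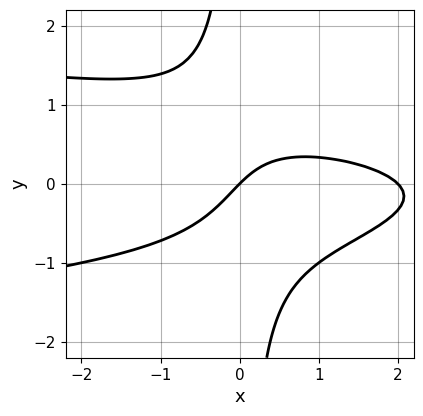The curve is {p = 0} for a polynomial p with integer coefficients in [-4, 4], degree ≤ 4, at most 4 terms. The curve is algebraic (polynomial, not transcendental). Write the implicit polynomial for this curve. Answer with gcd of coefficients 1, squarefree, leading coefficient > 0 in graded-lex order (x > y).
deg p = 3. The shape is more complex than any degree-2 curve.
From the axis intercepts and sections: among the integer gridlines, it crosses the x-axis at x ∈ {0, 2}; it crosses the y-axis at the gridline y = 0.
Together with the visible shape, these determine p as stated.

3*x*y^2 + x^2 - 2*x + 2*y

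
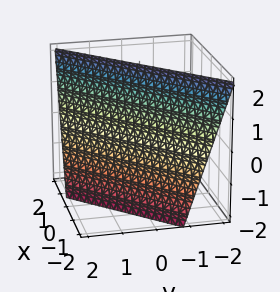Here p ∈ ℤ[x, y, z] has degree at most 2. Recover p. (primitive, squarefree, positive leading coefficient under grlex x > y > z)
3*x - 3*y - z + 2

1. Degree: the surface is flat (a plane), so deg p = 1.
2. Against the integer gridlines: it meets the z-axis at z = 2 (among the integer gridlines).
3. The integer polynomial consistent with all of this is the stated p.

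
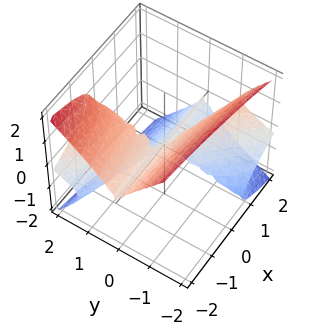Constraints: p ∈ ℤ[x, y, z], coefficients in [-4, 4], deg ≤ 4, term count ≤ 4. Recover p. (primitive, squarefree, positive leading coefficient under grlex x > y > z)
First, deg p = 3. A generic line meets the surface in up to 3 points.
Next, reading off the gridlines: the visible x-axis segment lies entirely on the surface; it crosses the z-axis at the gridline z = 0.
Finally, the integer polynomial consistent with all of this is the stated p.

x*y^2 + y^3 - 2*y^2*z + 2*z^3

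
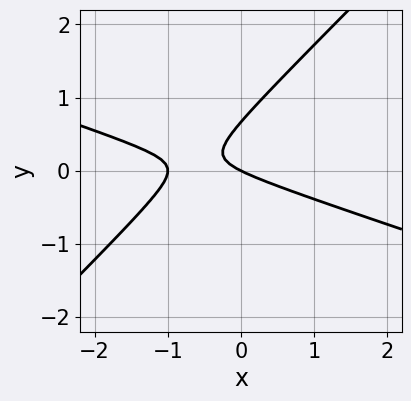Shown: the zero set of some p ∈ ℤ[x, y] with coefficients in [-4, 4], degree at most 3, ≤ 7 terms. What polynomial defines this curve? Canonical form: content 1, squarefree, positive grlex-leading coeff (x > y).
x^2 + 2*x*y - 3*y^2 + x + 2*y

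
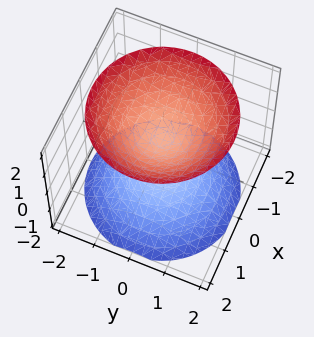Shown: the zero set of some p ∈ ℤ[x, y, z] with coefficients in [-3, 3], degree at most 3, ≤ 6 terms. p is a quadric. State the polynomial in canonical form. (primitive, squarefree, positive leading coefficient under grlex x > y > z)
There are 2 components.
Degree: two sheets facing apart; a quadric, so deg p = 2.
By symmetry, every cross-section ⟂ z is a circle, so x, y appear only via x² + y²; the z ↦ −z reflection is a symmetry, so z appears only in even powers.
From the visible intercepts: a circular section at z = 2 has radius between 1 and 2; no x-intercept at any integer in the box.
Fitting integer coefficients to these (and the overall shape) gives p.

2*x^2 + 2*y^2 - 2*z^2 + 1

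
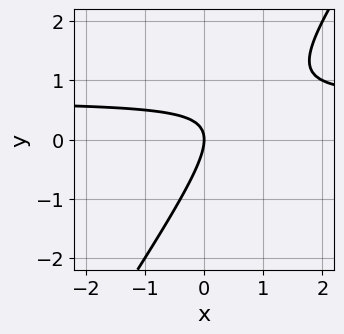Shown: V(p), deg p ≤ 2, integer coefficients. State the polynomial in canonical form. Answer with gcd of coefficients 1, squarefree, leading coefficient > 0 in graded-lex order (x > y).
(a) The degree is 2 — the shape is more complex than any degree-1 curve.
(b) Against the integer gridlines: it meets the y-axis at y = 0 (among the integer gridlines); one x-axis crossing is at x = 0.
(c) Fitting integer coefficients to these (and the overall shape) gives p.

3*x*y - 2*y^2 - 2*x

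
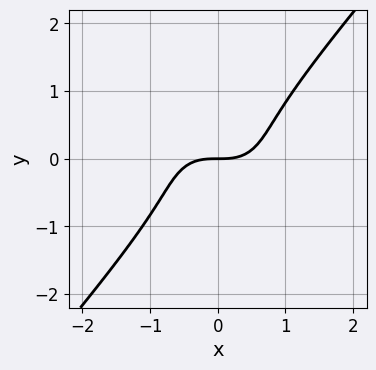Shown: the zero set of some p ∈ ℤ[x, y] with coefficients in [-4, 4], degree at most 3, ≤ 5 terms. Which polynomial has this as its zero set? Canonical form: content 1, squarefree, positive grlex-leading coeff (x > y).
2*x^3 + 2*x*y^2 - 3*y^3 - 2*y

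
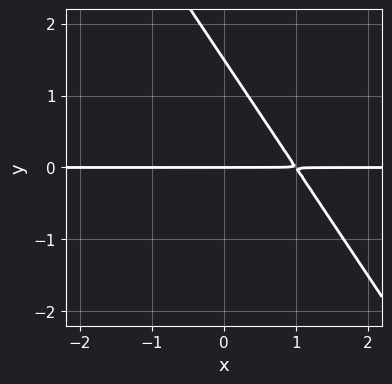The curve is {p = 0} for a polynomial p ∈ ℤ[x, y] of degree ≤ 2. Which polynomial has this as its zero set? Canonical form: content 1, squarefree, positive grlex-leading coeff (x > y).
3*x*y + 2*y^2 - 3*y

deg p = 2. A generic line meets the curve in up to 2 points.
Reading off the gridlines: it meets the y-axis at y = 0 (among the integer gridlines); the visible x-axis segment lies entirely on the curve.
Solving for integer coefficients yields p as stated.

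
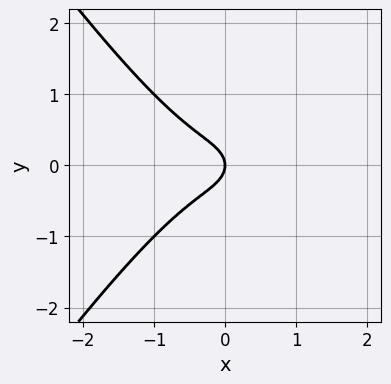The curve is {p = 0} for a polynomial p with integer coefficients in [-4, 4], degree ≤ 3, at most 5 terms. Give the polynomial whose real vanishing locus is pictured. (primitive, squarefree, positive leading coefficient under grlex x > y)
2*x^3 - x*y^2 + 2*y^2 + x

deg p = 3. No degree-2 curve has this shape.
Symmetries: it's symmetric under y → −y, forcing even powers of y.
Reading off the gridlines: it meets the y-axis at y = 0 (among the integer gridlines); one x-axis crossing is at x = 0.
The integer polynomial consistent with all of this is the stated p.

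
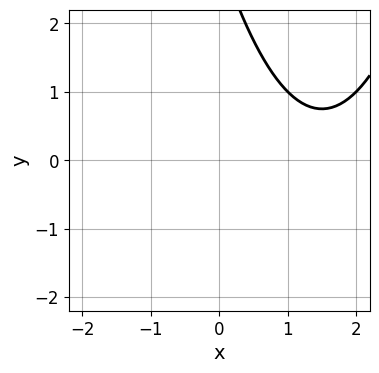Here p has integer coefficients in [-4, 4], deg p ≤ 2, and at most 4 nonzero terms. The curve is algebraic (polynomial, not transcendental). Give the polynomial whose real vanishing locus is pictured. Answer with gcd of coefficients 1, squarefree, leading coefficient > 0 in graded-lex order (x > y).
x^2 - 3*x - y + 3

First, degree: the shape is more complex than any degree-1 curve, so deg p = 2.
Then, reading off the gridlines: the curve avoids every integer y-axis point in the box; it misses every integer gridline on the x-axis.
Finally, solving for integer coefficients yields p as stated.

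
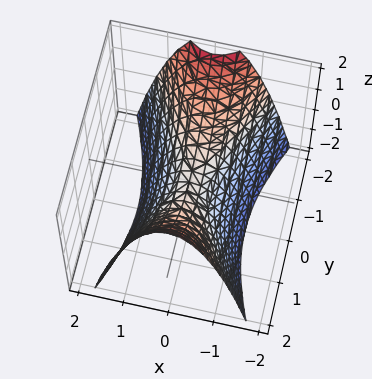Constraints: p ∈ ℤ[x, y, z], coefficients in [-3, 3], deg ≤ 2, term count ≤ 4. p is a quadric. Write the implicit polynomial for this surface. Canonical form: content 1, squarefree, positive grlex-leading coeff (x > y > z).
(a) Degree: a saddle surface; a quadric, so deg p = 2.
(b) Symmetries: the y ↦ −y reflection is a symmetry, so y appears only in even powers; the x ↦ −x reflection is a symmetry, so x appears only in even powers.
(c) Observable constraints: it meets the y-axis at y = 0 (among the integer gridlines); it meets the x-axis at x = 0 (among the integer gridlines); it crosses the z-axis at the gridline z = 0.
(d) These observations pin down the coefficients.

3*x^2 - y^2 + 2*z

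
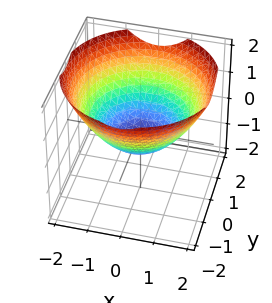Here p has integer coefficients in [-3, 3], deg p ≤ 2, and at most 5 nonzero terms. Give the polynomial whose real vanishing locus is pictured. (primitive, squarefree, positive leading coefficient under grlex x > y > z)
deg p = 2. The shape is more complex than any degree-1 surface.
By symmetry, the z-axis is an axis of rotation, so x and y enter only as x² + y².
Checking where it meets the axes: among the integer gridlines, it crosses the y-axis at y ∈ {-1, 1}; a circular section at z = 0 has radius exactly 1; among the integer gridlines, it crosses the x-axis at x ∈ {-1, 1}.
Putting this together gives p.

x^2 + y^2 - 2*z - 1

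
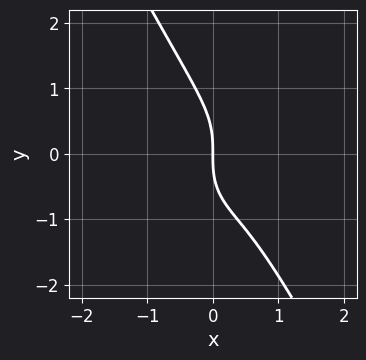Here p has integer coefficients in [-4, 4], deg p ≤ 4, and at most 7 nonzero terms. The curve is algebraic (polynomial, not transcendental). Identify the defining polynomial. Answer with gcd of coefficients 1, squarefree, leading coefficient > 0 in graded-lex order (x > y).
3*x^3 + x*y^2 + y^3 - 2*x^2 + 2*x

(a) Degree: no degree-2 curve has this shape, so deg p = 3.
(b) Reading off the gridlines: it crosses the y-axis at the gridline y = 0; it crosses the x-axis at the gridline x = 0.
(c) Solving for integer coefficients yields p as stated.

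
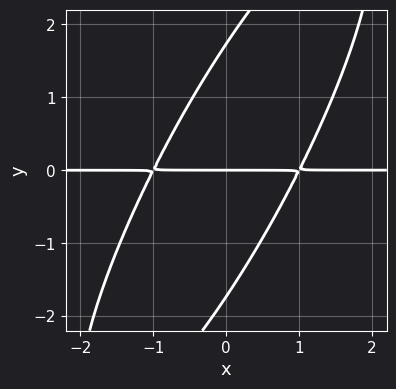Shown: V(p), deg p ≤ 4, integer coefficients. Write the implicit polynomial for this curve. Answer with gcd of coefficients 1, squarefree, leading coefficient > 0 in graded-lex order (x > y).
3*x^2*y - 3*x*y^2 + y^3 - 3*y

1. Degree: a generic line meets the curve in up to 3 points, so deg p = 3.
2. Observable constraints: one y-axis crossing is at y = 0; the visible x-axis segment lies entirely on the curve.
3. Matching integer coefficients to the picture gives p.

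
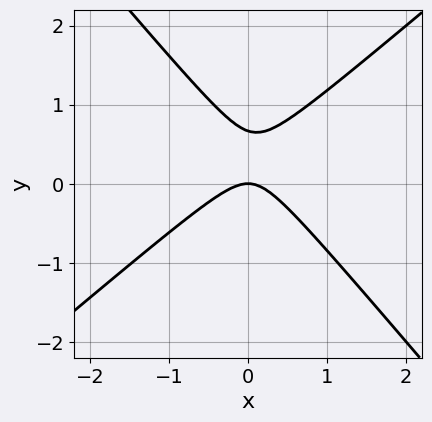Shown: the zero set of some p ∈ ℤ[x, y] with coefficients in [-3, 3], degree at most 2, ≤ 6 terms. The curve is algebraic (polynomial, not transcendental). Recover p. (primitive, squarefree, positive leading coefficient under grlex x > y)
First, degree: no degree-1 curve has this shape, so deg p = 2.
Next, checking where it meets the axes: one y-axis crossing is at y = 0; one x-axis crossing is at x = 0.
Finally, putting this together gives p.

3*x^2 - x*y - 3*y^2 + 2*y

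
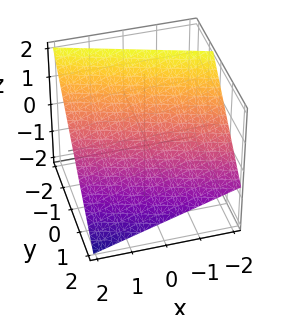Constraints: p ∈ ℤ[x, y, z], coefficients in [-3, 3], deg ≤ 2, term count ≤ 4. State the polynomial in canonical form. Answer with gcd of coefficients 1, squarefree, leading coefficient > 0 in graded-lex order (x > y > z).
(a) deg p = 1. The surface is flat (a plane).
(b) Against the integer gridlines: one x-axis crossing is at x = 2.
(c) Matching integer coefficients to the picture gives p.

x + 3*y + 3*z - 2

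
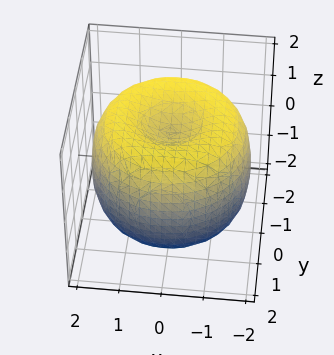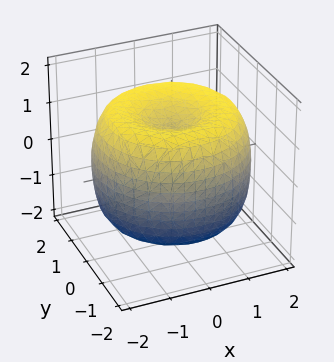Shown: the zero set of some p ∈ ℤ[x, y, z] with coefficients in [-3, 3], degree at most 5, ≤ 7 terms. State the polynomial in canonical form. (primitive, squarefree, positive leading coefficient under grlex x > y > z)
x^4 + 2*x^2*y^2 + y^4 - 3*x^2 - 3*y^2 + 2*z^2 - 2

First, the degree is 4 — the shape is more complex than any degree-3 surface.
Then, symmetry: every cross-section ⟂ z is a circle, so x, y appear only via x² + y².
Next, observable constraints: the z-axis gridline crossings are at z ∈ {-1, 1}; a circular section at z = 1 has radius between 1 and 2.
Finally, assembling these constraints gives the stated polynomial.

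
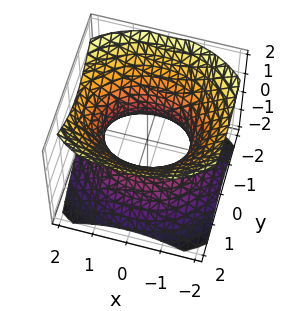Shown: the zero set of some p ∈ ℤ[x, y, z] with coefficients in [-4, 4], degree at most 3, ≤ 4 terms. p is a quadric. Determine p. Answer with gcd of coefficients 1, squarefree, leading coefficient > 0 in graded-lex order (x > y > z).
(a) Degree: one connected sheet with a waist; a quadric, so deg p = 2.
(b) Symmetries: the z ↦ −z reflection is a symmetry, so z appears only in even powers; the y ↦ −y reflection is a symmetry, so y appears only in even powers; the x ↦ −x reflection is a symmetry, so x appears only in even powers.
(c) From the axis intercepts and sections: among the integer gridlines, it crosses the y-axis at y ∈ {-1, 1}; it misses every integer gridline on the z-axis.
(d) Putting this together gives p.

2*x^2 + 3*y^2 - 3*z^2 - 3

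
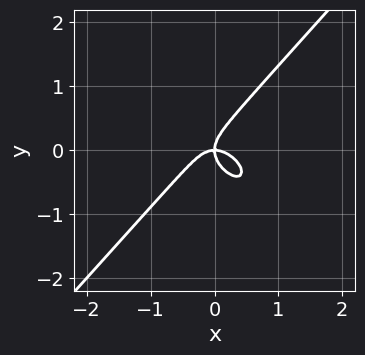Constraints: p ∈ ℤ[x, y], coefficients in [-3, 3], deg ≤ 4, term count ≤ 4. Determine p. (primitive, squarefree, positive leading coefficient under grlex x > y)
Degree: a generic line meets the curve in up to 3 points, so deg p = 3.
Against the integer gridlines: it meets the y-axis at y = 0 (among the integer gridlines); one x-axis crossing is at x = 0.
Fitting integer coefficients to these (and the overall shape) gives p.

3*x^3 + x^2*y - 3*y^3 + 2*x*y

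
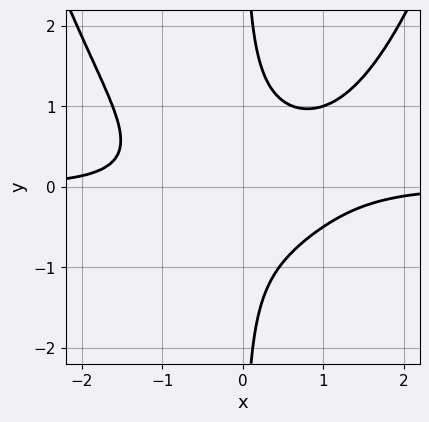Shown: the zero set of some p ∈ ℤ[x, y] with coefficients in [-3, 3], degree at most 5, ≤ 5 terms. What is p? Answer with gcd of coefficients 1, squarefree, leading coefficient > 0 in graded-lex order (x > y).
x^3*y - 2*x*y^2 + 1

Degree: no degree-3 curve has this shape, so deg p = 4.
Reading off the gridlines: it misses every integer gridline on the x-axis; it misses every integer gridline on the y-axis.
Solving for integer coefficients yields p as stated.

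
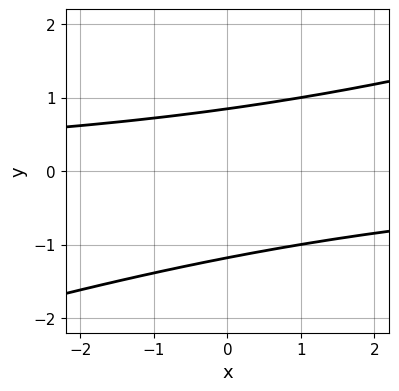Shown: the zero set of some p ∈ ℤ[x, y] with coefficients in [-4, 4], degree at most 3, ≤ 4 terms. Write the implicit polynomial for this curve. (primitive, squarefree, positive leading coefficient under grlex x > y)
x*y - 3*y^2 - y + 3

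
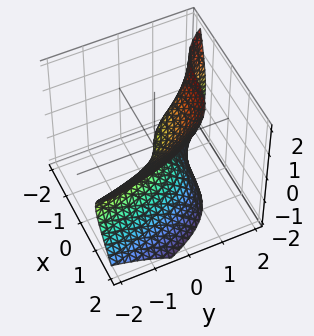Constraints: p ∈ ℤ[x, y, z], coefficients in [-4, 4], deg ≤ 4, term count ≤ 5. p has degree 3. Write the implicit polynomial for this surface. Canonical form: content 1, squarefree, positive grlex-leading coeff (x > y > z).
2*x^3 + 2*y*z^2 - 3*z^2 + x + 2*y

First, the degree is 3 — a generic line meets the surface in up to 3 points.
Next, reading off the gridlines: one x-axis crossing is at x = 0; it crosses the y-axis at the gridline y = 0.
Finally, putting this together gives p.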